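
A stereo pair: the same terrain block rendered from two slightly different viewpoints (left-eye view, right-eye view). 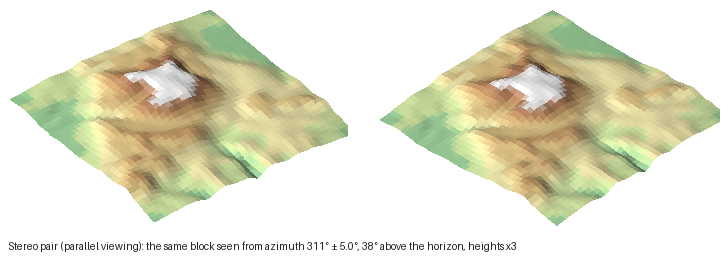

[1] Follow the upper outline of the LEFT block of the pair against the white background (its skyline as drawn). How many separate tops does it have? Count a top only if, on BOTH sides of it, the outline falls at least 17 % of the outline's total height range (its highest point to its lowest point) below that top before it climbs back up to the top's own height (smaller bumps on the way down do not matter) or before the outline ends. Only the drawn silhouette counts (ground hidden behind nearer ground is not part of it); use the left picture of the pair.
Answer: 1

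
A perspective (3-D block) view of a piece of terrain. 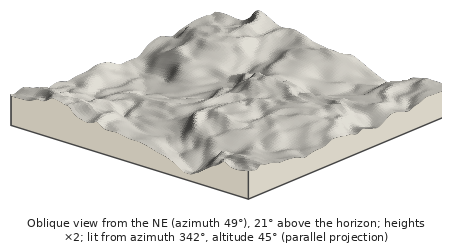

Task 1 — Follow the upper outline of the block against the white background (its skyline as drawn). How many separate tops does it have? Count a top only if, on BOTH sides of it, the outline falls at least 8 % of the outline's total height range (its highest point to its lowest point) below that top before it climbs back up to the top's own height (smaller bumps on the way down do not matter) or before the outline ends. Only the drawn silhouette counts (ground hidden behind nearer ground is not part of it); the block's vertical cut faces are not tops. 2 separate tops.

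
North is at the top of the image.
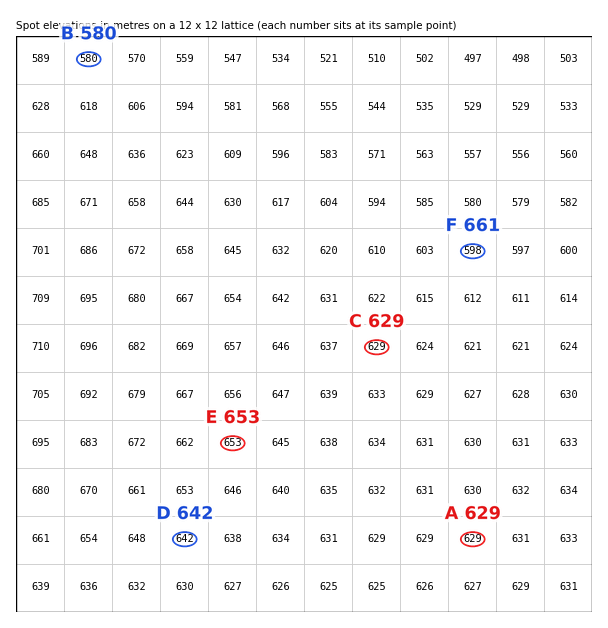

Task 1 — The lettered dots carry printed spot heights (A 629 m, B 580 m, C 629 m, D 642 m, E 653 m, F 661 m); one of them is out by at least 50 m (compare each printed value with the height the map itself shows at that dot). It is F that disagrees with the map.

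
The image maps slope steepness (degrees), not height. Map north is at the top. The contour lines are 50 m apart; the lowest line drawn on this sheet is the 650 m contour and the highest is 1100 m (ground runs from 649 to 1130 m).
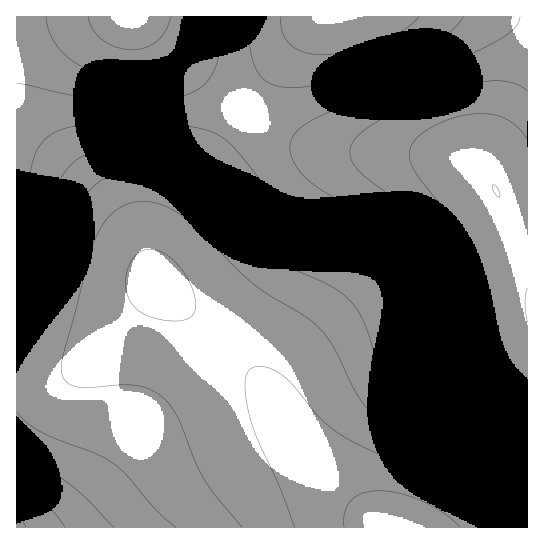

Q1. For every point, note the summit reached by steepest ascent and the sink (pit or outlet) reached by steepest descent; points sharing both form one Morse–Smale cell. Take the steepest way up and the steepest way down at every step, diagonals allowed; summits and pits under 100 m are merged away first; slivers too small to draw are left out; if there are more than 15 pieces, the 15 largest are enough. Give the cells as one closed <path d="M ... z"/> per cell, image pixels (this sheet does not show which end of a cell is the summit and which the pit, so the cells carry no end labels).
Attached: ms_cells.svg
<path d="M245 111l-42 56-35 55-13 35 0 24 64 58 36 35 14 20 19 35 20 26 43 46 27 22 11 5 138 0 1-253-20-60-17-34-10-10-12-7-30-8-44-4-44 0-44-7-36-16z"/><path d="M137 16l-121 1 1 371 28-3 26-12 14-10 59-62 12-18-3-8 2-18 13-35 35-55 40-54-4-6-37-30z"/><path d="M157 283l-22 28-58 58-15 10-17 6-29 4 0 138 371 1-25-17-35-34-36-44-22-39-14-20-36-35z"/><path d="M527 16l-202 0-12 8-20 19-49 67 27 19 24 12 23 7 33 4 79 3 32 6 15 7 14 13 13 25 23 69z"/><path d="M323 16l-186 1 65 60 41 34 50-68z"/>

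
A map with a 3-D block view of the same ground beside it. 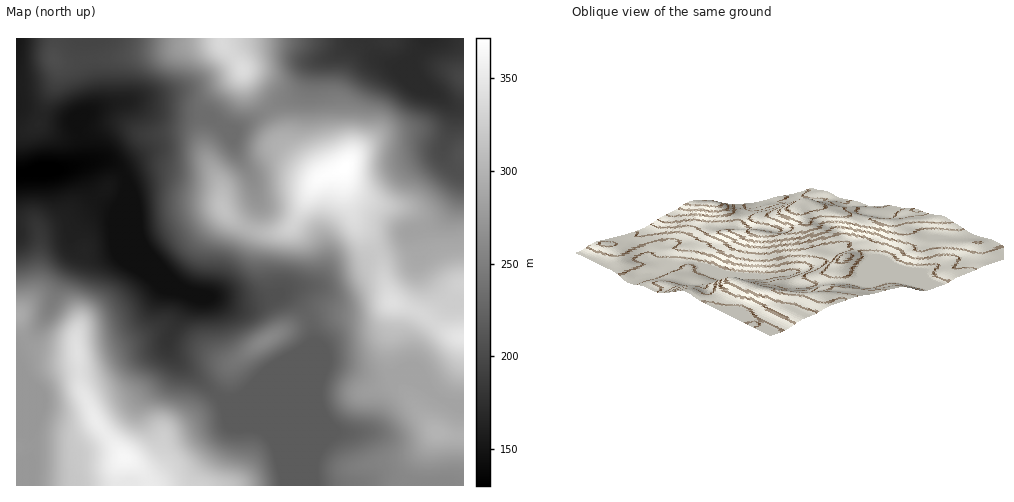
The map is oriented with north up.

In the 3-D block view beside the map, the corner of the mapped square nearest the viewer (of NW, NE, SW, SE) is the SW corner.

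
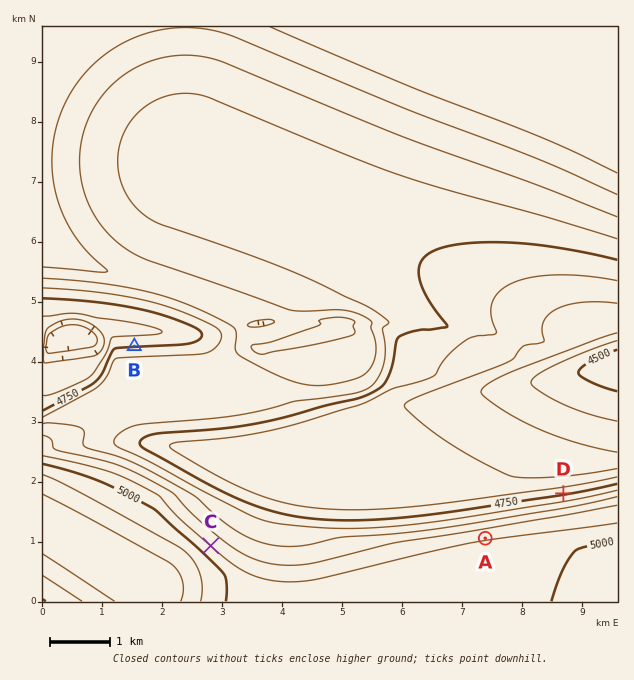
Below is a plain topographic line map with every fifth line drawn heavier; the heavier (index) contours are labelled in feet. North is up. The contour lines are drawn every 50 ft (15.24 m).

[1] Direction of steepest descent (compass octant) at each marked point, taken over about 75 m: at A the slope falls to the N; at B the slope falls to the N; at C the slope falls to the NE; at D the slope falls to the N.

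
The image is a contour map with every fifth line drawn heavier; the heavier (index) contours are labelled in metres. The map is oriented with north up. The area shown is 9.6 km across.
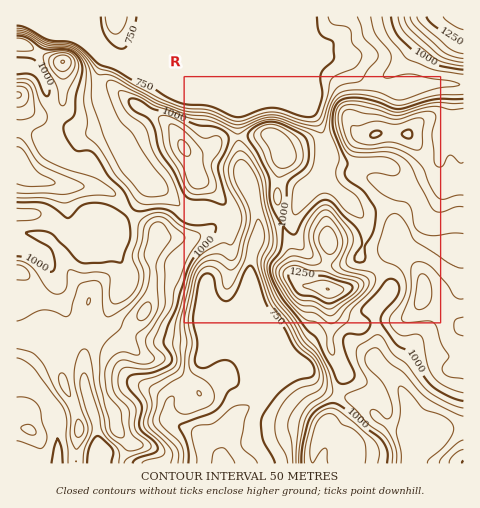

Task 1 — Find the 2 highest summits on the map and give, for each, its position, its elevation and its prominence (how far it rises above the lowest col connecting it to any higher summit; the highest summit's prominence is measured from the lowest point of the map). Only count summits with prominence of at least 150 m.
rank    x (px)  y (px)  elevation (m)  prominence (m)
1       328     290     1351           720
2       407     134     1257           223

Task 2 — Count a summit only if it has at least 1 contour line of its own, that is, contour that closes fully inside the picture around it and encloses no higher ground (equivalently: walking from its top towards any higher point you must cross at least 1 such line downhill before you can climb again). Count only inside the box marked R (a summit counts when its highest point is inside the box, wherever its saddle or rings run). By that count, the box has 7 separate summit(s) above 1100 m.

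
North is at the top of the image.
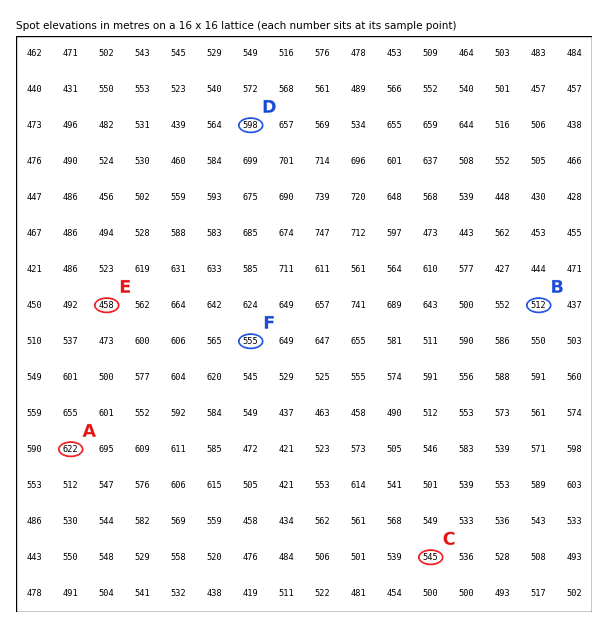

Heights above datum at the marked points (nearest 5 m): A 620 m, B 510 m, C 545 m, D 600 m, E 460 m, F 555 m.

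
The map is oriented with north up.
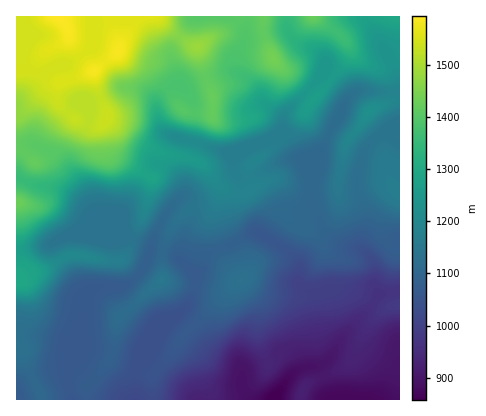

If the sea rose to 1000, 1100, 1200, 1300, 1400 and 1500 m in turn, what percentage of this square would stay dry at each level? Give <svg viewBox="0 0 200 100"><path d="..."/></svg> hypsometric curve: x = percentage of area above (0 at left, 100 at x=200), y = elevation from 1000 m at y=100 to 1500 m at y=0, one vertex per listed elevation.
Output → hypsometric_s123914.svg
<svg viewBox="0 0 200 100"><path d="M173 100l-44-20-52-20-22-20-19-20-19-20"/></svg>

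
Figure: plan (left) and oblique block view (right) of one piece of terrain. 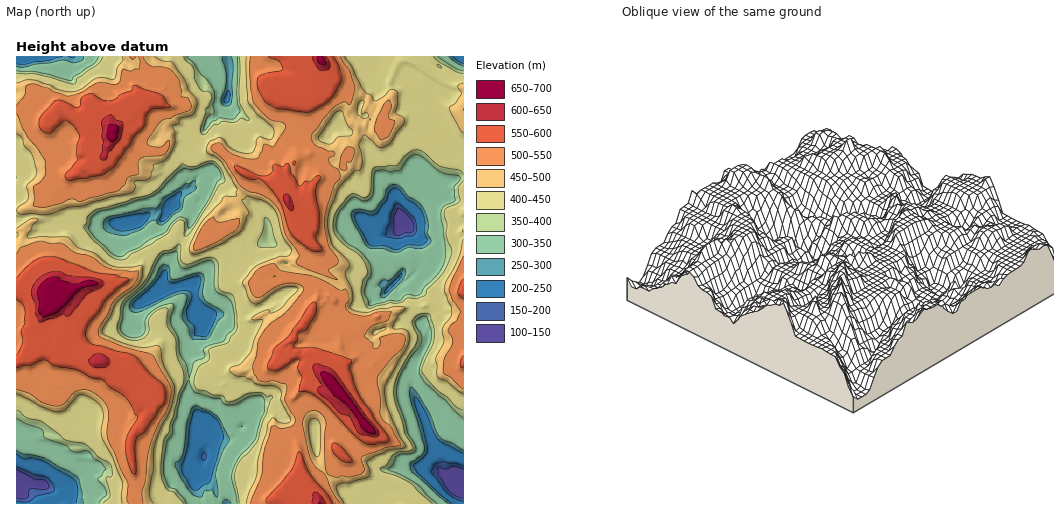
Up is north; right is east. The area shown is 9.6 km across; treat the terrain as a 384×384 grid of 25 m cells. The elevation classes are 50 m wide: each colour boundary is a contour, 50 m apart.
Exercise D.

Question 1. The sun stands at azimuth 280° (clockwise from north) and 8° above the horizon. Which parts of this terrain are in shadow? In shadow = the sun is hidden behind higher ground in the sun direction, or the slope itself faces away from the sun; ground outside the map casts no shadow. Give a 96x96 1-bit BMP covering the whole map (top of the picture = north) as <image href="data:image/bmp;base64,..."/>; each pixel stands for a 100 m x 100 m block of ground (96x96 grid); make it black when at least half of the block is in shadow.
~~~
<image width="96" height="96" href="data:image/bmp;base64,Qk2+BAAAAAAAAD4AAAAoAAAAYAAAAGAAAAABAAEAAAAAAIAEAAATCwAAEwsAAAIAAAAAAAAA////AAAAAAAAAAAPn4gAAH/8AH8AAAAfv6AAAH/4Af8AAAAf/6AAAD/wA/8AAAAP/+AAAH/gB/8AAAAP//AAAP/8D/8AAAA///AAAfj/n/8AAAB///AAA/A///8AAAB///AAA+Af//8AAAB///AAB+D///8AAAB///AAB8H///8AAAB///AAB8P///8AAgB///gAB4PD//8AAAB///gAB4cH//8AAAB///wAA4AB//8AAAB///4AA4AH//8AAAAf//4AA4AP//8AAAAf//+AA4AP//8AAAAP//+Bw4Af//8AAAAP///BgwA///4AfgAH///AAAB///wAf4AD///AAAB///gAH4AB///4AAD///AAHwAB//n4DgH//+AADgAB/+BwDgP//8AAAAAB/8AAAAP//4AAAAAB/4AGAAf//wAAAAAD/wAAAA///wAAAAAP/gAAAB/7/gDAAAAf/gAA8Bn5/gD+AAAf/gAAcAHw/gAeABw//gAAOAHg/wAEABBz/wAAGAAAfwAAAAAD/wAAAAIAP4AAABgBvwAAGAIAH8AAAfPhPwAAP4AAH8AAA//gP4AAHwAAH8AAA//wf8AAD8AcH4AAA//4/8AAB+AOX4AAAf/4/8AAA/AA/4AD8f/8/+AAAfgC/4AD/P/8/+AAAfgAf4AA/n/+/+AAAPnwPgAAfz///8AMAPH8AAAAH7///4APgM3/wAAAH9///8AH4EH/4AAAD+///wAD8AH/4AAAB////wAA8AH/wAAAAHH//wAAAAP/wAAAYAL//wAAAAP/4AAAAAA/8gAAAAf/8AAAA4Af78AAAAf/4AAADB4X5+AAwAP/4AAAYH4D4cAAAAP/4AAAAP4D4/wAAD//4AAAB54AYP8AAH//4AAAHzwAID/AAP///gAAPPwAAA/+AP///wAwCfwACAf+Af///wA8Af+ACAH+AP///wAeA//gDAD+AP///wAOAf/zDAD+AP///wAB4f/7gAD8AP///gAj/P//wBz4AP///gAA////4AxwGP///AAAA///8ADgOP///AAAAH//+ABAMP//8AAAAA///AAAAf//8AAAAAD//gAACP/v4AAACAD9/gAADP//4AAAD/D//wAAHH//8AAAAH+f/wAwPGP/8AAAAD/f/+BwPAH//gAAAA//8+CArAD+PwAAAAf//EAADAD+PwAAABf4/gAAAAB+HgAAAAP8/wPAAAB8DAAAAA///wfAAAB7+AAAAA///w8AAPBx/AAAAAf//ggEAPBg/gAB8Af//4AAAPxg/gAB8Af//4AAAH4QfwAA8AIf/8AAAD4QPgAAYAgf//4AADwAPAAAAAAfz/8AAf7A/AAACAAP//8AAf/A/gAAGAAB//8AAH/gfgAAIDAB8/4AAD/8fAAAAGABx/4AAB/+eAAAYAAAD/4AAA/+YAABwAAgD/4AAA//AAAEAAAAH/4AAAf/wAAAgAAAH/wAAAf/4AAAAAAAP/wAAAf/4AAAAAAAf+wAAD//AAcAAAAAd8wAAD/wAB8AAAAPDgwAAD+AAD8="/>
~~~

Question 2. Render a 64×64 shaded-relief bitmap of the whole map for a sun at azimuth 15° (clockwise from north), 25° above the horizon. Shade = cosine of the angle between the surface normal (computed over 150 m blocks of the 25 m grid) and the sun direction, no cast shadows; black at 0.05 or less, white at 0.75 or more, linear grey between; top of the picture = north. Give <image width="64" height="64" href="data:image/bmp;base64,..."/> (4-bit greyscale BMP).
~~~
<image width="64" height="64" href="data:image/bmp;base64,Qk12CAAAAAAAAHYAAAAoAAAAQAAAAEAAAAABAAQAAAAAAAAIAAATCwAAEwsAABAAAAAAAAAAAAAAABEREQAiIiIAMzMzAERERABVVVUAZmZmAHd3dwCIiIgAmZmZAKqqqgC7u7sAzMzMAN3d3QDu7u4A////AMy8ypiGh7lmiJuZr725p1RpeZeIiIzs2YiIiIiJ7v/+qrzJiHaIhmeImordzbqXZHmJqYiIney4iIiIiJzv79yImoZ3VYdGdniIndvbu3dkeYirmIi+uVRWeIiKzu7tmHZCJWQmh2lVV4isrMmZd2aImIqpityGMzNoms7v7NmIISNEIkeIhyU4mJqbqJiHeIeHiKqMyYdmVYmc3M2qlmUjVCE1d3VDJVmYmZiImJd6h3eIip2ph0SJmIiZh4dDIiIhJXdmUjJFeZmYhoiYiIqoh4iIu7pzOZhTRUQzZ0RDIzV3ZUQkUmWJmJiIeHd5ibqIiIi6yGS9ljERAEd4djJ3d2QzREc0d4eHh4iId4mIm4mIiKq3a9pSERJIuqhCI4h2QzVmd0eIlWh2eYmIh2iJiHiImpZ7pRADes3athNodlVFeIiHZ4imR1eJiYhzaIeHirmahnhRIVvr3KukWIhDM1eIiId3iJhlZnl4iEN4iIe9yIhUdhNG39y8nIN4hjRVVEeIh2eId4VlaXdSFoh4icx2hzVhJU3trLysVIhTZ1ISNXiFR4dVd0V4hCJWRXh4hyaHZhFCruqryrkmhiJTEkZkVkJYdEZ4Z3eENDIjRVV1RndRAzfeyKrJpUdSNhJHiIdCJHUyaIiZhoQiI2VDI2RoUxIzfd2ZqamDdRNTRoiIiGRWQjZ4iLumYjVniGMBInhiRjfcyomZiWVBNBGIiIiIhjIkeIiM7MhmeIh1QhIkiHZ0bMq4iHZodhMxN1Z4hlUxEkeIiM7NuZmIiGQzZjNnR3bNqqiIdVd1RjR2M0VCIiNmaIiL26yaqqmIipeHMzRXi8qamIh2VYd2Z3RkQyNWeHiZms25upyquIibqYiHU2iaq8yYiIdUZ5d4eKd1aIiIm93e/su5m5mZmYiaeJmIm7zczJiIiGRGqJiKh4iIiInO7///3LmamavMmIl4m6q93cupiIiIhWaYmIlXiIiIitzv7/7Kqbqc3cuoiJibqYmpmZiIm5mZmYhmeGeIiIiJmbzNy5eZ2qzKmaiHqIiqZYiIiIiJmt28hWaIaIZniIhYaJmId4rJyoiol3Z5mJqFaIiIiHR4zKpkephnczRniFRliJmamZnJiJh2d3mqmahYiIm7uHdXhCWKl0VkREZ4dWWIvc3LiYh1NmWIiruomoiIit3/7aiEN4dnFWZ3VXiHVlR6ze65aEE2RXRHmrmKuXeJvP///KmIhUU3VoiGVnhkMQJqzdyoRFImYkRXm5m5iZibu+/c3ahzUnh4iJl2RXUxACaavMh3QldFhkNGaJmZm6mZm6vLqXVkqIqqvMqZmXdSI3c1ZnZWh2iIdDNoiZisl3hmqZiriXq5is3cvO/e7adkVSIiRneImoiIiIiIiKqIaGVoiJqpmpupq7vO7u//3ZVUYxA2Z4iLupm5iIiIh4mph1Z4iKini7u83u287/7Ml0RjMiJHiInMzLh4d4iqm8mIh4iIiIeJvN3cvN7u3LuYQzVRAFiIiJvMqHY1i9zNyqzKmph3eJmau6rd3e2qzLljNmMzNHiImqpkMTit3ezd3tzduHVpq8zMzMq+2qqru7l3iXZDRoiKlhAUm73dvNzN3uyXdHipvdzMqcys3cury4iqiIZDaIhkEViYvNmtmJzcx1ZleKl4mZmJqazLy7rMqruoiIZYh2MkiIiqqcuIiJqFZ2Z5eHVWeIhndURoq7zNu6qaqXiHYyeImZiJuGeHhyVWZohlVDRFVlMgEjNHes6ou6mqqYdBN4iad2lSJIdyJDd4h5hWVDMzMQIhEiRnqXiquYqpYxE4iJp2RjA1VzExWIu5mXiHdVQzIQASI1RHmYqbqXMhIXmYqoZ0IkdYQhN4iqZ2eIiHiHZTMzRDNDWZiJqnQ0QUmaqphnU1aHUxV4iIdnioiHRVZ3d3ZVZEVGeIqWNEQziKy6eHRniJgyWIiId4iaiIZTMzRoh0VnRGVoiXEiV4qJu6qZhUZ5h0V4iIZVeId4iJdUREaHeHd0QyRkEEnLuquomrmIVXhDNHiIUiNYdWiJqYeGVXiHZVdDMyAFrbmKzJeZmIiGiENFV3QjZnhkaIiIeId1aIdVR3d2ADndyYmqmYiIiIiYd3dUMkeIhzR4iHdoiFdWiIhmiIdEne25iYiqmaupmqhEaHQ1iIiENod4eIiHRWWImZeIiKvdqYm8iJmZzbq6hCNIh3iIiHJXU1iGaIZWhkeImpiKzNmIi9p4iImaq7hTV1aIiIiIVHczRlJoh5qXRoeYeInLqZiJhGiIiFaZZmd4hXiIiIY3h3dkJIiIzJh2h4ZVd6vNuYYieId4dXZIqYiJiIiIdEiIqoZZmIm6iIZVVkNYa9y3USVUMzRmRGmXiJy4iIhkaIibqc2YirmIhzNYdmlpu2QjQiIiMzVEd4apmqiIh3iJiIrN66rN26mIeKqJuYmqRDUjVmd2RFaHeruYiIiImpiIid/t3dy7y6zduYzaundFVEeIiIiGV4icu7qIiIiIiqvO7/3Nuau73duYnLvKdVVUaIiIiIhmisuJu4iIiIeN7//+27vN2oq6mInLq8mHZViqmYiIiIecuIiZiIeImc///tyrvMypiYiIm9q7qJlUasy5iIhnm6yYiJeIeJms7//uyrzLuYmYiKvNu9qIqER5mYd4hke824iIiHeJm9/+7//c3KvIipeJvv2d2YimRXhlVniFSszpiIiIaKmc//"/>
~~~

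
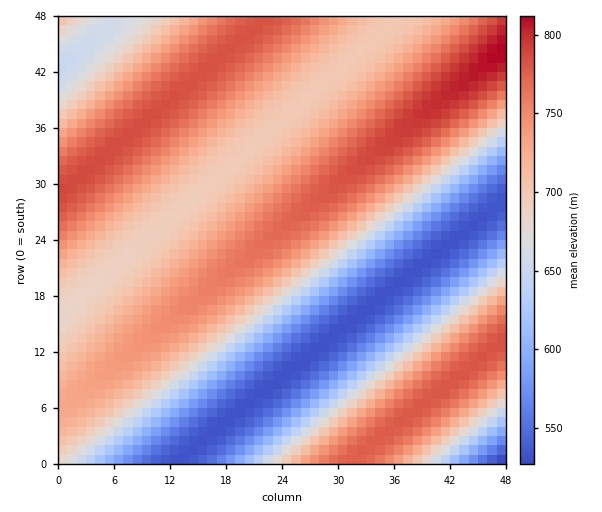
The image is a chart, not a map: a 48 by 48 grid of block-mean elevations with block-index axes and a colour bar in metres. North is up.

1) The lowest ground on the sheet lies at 515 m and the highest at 815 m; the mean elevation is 695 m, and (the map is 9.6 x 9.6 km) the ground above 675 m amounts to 64.7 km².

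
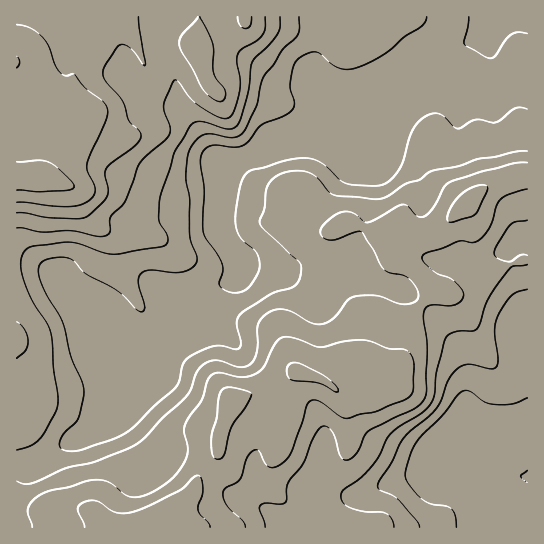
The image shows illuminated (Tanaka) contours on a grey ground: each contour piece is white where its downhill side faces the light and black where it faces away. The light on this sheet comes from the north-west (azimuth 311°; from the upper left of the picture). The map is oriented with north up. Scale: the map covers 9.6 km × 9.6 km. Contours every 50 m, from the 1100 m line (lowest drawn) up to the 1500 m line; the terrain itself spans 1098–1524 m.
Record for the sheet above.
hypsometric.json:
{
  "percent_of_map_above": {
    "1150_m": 94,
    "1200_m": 80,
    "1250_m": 60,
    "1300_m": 42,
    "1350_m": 25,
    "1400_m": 11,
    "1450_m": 4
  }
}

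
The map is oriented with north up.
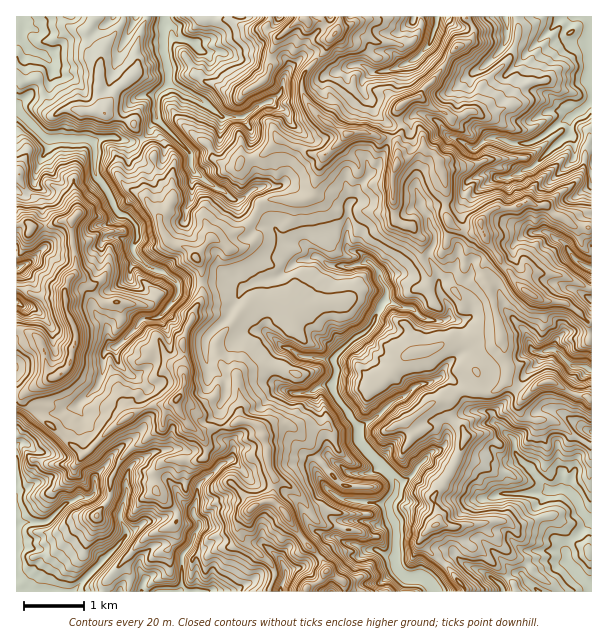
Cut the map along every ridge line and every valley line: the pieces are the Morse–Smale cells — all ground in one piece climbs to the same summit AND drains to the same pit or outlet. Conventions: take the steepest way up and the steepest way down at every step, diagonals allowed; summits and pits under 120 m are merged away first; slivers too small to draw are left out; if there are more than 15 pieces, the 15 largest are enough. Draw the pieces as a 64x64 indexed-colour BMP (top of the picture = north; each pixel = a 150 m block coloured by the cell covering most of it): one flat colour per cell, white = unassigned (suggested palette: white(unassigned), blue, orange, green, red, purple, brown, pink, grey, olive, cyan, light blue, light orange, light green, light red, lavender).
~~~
<image width="64" height="64" href="data:image/bmp;base64,Qk12CAAAAAAAAHYAAAAoAAAAQAAAAEAAAAABAAQAAAAAAAAIAAATCwAAEwsAABAAAAAAAAAA////ALR3HwAOf/8ALKAsACgn1gC9Z5QAS1aMAMJ34wB/f38AIr28AM++FwDox64AeLv/AIrfmACWmP8A1bDFADMzMzMzMzMzMzMzMzMzMzMwAAERERERERFEREREREREMzMzMzMzMzMzMzMzMzMzMzMAERERERERFEREREREREQzMzMzMzMzMzMzMzMzMzMzMxERERERERFERERERERERDMzMzMzMzMzMzMzMzMzMzMzERERERERFEREREREREREMzMzMzMzMzMzMzMzMzMzMzERERERERFEREREREREREQzMzMzMzMzMzMzMzMzMzMzERERERERFERERERERERERDMzMzMzMzMzMzMzMzMzMzEREREREREUREREREREREREMzMzMzMzMzMzMzMzMzMzMREREREREREUREREREREREQzMzMzMzMzMzMzMzMzMzMRERERERERERRERERERERERDMzMzMzMzMzMzMzMzMzMRERERERERERFEREREREREREMzMzMzMzMzMzMzMzMzMRERERERERERFEREREREREREQzMzMzMzMzMzMzMzMzMzERERERERERERRERERERERERDMzMzMzMzMzMzMzMzMzMREREREREREREUREREREREREMzMzMzMzMzMzMzMzMzMRERERERERERERREREREREREQzMzMzMzMzMzMzMzMzMxEREREREREREREURERERERERDMzMzIzMzMzMzMzMzMzERERERERERERERREREREREREMzMzIiMzMzMzMzMzMzMREREREREREREREUREREREREQzMzIiIjMzMzMzMzMzMRERERERERERERERRERERERERDMzIiIiIzMzMzERETMxERERERERERERERREREREREREMzIiIiIiIzMzMRERERERERERERERERERREREREREREQzIiIiIiIiIzMRERERERERERERERERERFEQABERERERDIiIiIiIiIiIhEREREREREREREREREREUQAAAREREREACIiIiIiIiIiEREREREREREREREREREREUBwAPRET/8AAiIiIiIiIiIhERERERERERERERERERERERd7/////wAA4iIiIiIiIiERERERERERERERERERERERF3u/////AA7uIiIiIiIiIRERERERERERERERERERERF3e7v/+7sADu4iIiIiIiIhERERERERERERERERERERF3e7u7+7uwAO7iIiIiIiIhERERERERERERERERERERF3d7u7u7u7AO7u4iIiIiIiIREREREREREREREREREREXd3u7u7u7vu7u4iIiIiIiIhEREREREREREREREREREXd3e7u7u7u+7u7iIiIiIiIiIRERERERERERERERERERF3e7u7u7u67u7uIiIiIiIiIhERERERERERERERERERERd7u7u7u6ru7uIiIiIiIiIiIRERERERERERERd3cRERd3u7u6qqqu3d0iIiIiIiIiIhERERERERERERF3d3cRF3e7u6qqqq3d3dIiIiIiIiIiEREREREREREREXd3d3d3e7u6qqqqrd3d0iIiIiIiIiIREREREREREREXd3d3d3d7u6qqqqqt3d3dIiIiIiIiIRERERERERF3cXd3d3d3d3u6qqqqqq3d3d0iIiIiIiIhERERERERd3d3d3d3d3d3d6qqqqqqrd3d0iIiIiIiIiIRERERERd3d3d3d3d3d3d3qqqqqqqt3d3SIiIiIiIiIiIRERF3d3d3d3d3d8d3d3qqqqqqqq3d3dIiIiIiIiIiIiIREXd3d3d3d3d8zMdmaqqqqqqqYiIiIiIiIiIiIiIiIiEXd3d3d3d3fMzMxmZqqqqqqmZiIiIiIiIiIiIiIiIiJXd3d3d3d3d8zMzGZmaqqqpmZmIiIiIiIiIiIiIiIiJVV3V3d3d3d3zMzMZmZmZmZmZmYiIiIiIiIiIiIiIiVVVVVVV3d3d3fMzMxmZmZmZmZmZiIiIiIiIiIiIiIlVVVVVVVXd3d3zMzMzGZmZmZmZmZmIiIiIiIiIiIiIlVVVVVVVVV3d8zMzMzGZmZmZmZmZmYiIiIiIiIiIiIiVVVVVVVVVXd3zMzMzMZmZmZmZmZmZiIiIiIiIiIiIiJVVVVVVVVVd3zMzGbMxmZmZmZmZmZmIiIiIiIiIiIiIiJVVVVVVVVXzMzMZmZmZmZmZmZmZmYiIiIiIiIiIiIiIiVVVVVVVVXMzMiGZmZmZmmZmWZmZiIiIiIiIiIiIiIiJVVVVVVVVYiIiIZmZmZpmZmZmWZmIiIiIiIiIiIiIiIlVVVVVVWIiIiIhmZmZmmZmZmZlmYiIiIiIiIiIiIiIlVVVVVVWIiIiIhmZmZmmZmZmZmZliIiIiIiIiIiIiIlVVVVVVWIiIiIiIZmZmaZmZmZmZmZIiIiIiIiIiIiJVVVVVVVVYiIiIiIiIZmZpmZmZmZmZkiIiIiIiIiIiVVVVVVVVVViIiIiIiIiGZmmZmZmZmZmSIiIiIiIiIiJVVVVVVVVVWIiIAIiIiIhmZpmZmZmZmZIiIiIiIiIiIiVVVVVVVVVViIgAAACIiIZmaZmZmZmZkiIiIiIiIiIiIiVVVVVVVVVYiIgACIiIhmZmmZmZmZmSIiIiIiIiIiIiJVVVVVVVVViIiIiIiIiIZmZpmZmZmZIiIiIiIiIiIiIiVVVVVVVVVYiIiIiIiIiIZmmZmZmZkiIiIiIiIiIiIiIlVVVVVVVVCIiIiIiIiIhmZpmZmZmSIiIiIiIiIiIiIiVVVVVVUAAACIiIiIiAAGZpmZmZmZ"/>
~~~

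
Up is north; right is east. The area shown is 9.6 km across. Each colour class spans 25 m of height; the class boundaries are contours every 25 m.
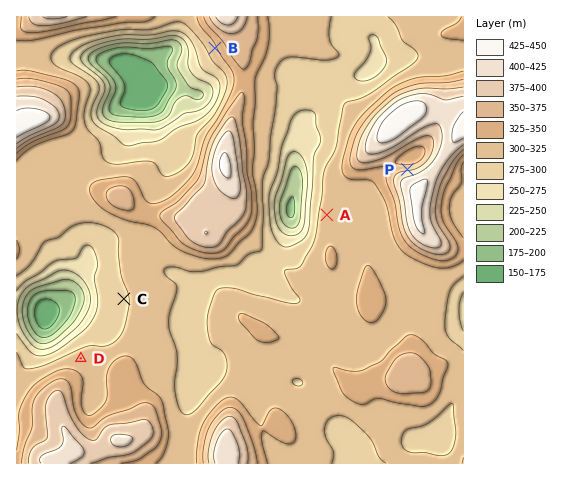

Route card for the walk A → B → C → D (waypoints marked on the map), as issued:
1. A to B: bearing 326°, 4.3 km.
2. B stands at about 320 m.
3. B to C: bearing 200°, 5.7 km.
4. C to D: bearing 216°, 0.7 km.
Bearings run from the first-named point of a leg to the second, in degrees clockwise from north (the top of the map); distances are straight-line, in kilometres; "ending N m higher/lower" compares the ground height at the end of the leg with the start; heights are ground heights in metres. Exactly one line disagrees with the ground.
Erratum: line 4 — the distance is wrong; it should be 1.6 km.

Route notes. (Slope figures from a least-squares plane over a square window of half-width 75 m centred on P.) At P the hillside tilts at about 12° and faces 353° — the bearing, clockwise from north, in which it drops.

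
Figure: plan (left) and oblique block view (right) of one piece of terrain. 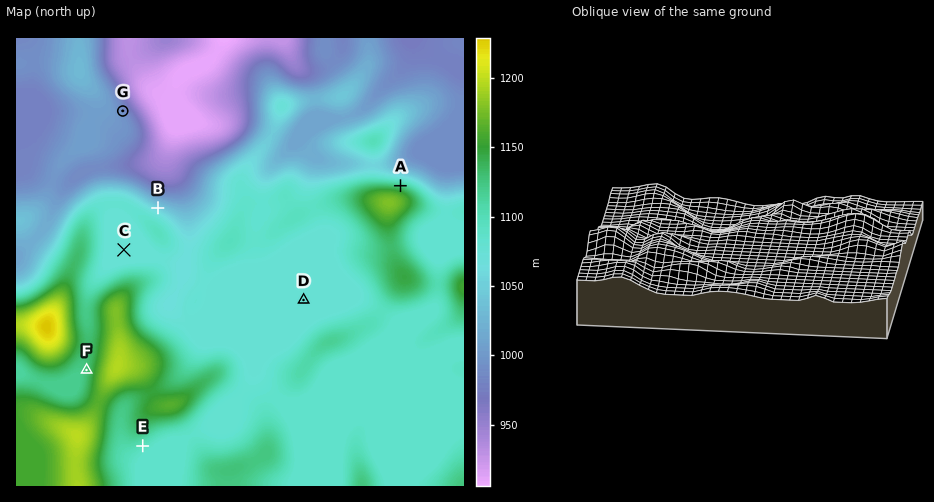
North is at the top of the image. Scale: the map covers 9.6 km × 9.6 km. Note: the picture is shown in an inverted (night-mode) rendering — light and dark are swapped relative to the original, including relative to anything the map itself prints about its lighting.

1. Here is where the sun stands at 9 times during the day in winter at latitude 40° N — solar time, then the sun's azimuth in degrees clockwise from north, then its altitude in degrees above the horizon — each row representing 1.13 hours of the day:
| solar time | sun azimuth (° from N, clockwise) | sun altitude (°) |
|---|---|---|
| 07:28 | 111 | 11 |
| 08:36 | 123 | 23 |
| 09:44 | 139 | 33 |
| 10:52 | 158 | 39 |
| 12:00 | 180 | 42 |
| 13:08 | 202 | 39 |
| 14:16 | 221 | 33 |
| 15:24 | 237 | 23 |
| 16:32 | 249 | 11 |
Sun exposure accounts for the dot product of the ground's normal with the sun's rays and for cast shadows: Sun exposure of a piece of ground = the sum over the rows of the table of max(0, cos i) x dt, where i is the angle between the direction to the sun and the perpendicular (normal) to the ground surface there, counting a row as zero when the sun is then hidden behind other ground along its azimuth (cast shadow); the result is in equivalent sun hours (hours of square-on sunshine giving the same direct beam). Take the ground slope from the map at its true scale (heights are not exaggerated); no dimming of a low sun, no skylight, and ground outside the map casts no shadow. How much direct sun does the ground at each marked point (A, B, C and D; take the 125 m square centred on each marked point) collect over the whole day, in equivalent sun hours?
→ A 3.1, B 3.7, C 4.7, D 4.7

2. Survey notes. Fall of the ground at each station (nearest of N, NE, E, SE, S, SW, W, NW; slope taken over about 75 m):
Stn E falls SE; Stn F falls W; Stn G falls NE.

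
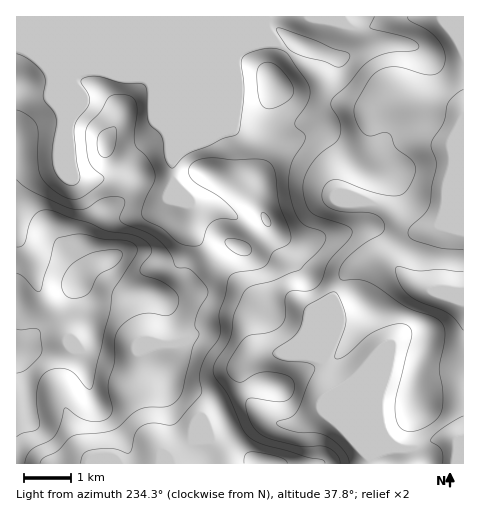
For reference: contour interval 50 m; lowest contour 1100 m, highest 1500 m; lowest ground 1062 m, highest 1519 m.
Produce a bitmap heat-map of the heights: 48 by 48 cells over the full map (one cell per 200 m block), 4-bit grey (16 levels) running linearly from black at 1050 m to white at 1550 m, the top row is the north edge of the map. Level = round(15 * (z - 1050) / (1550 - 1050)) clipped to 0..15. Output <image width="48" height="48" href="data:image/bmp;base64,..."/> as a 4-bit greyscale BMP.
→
<image width="48" height="48" href="data:image/bmp;base64,Qk32BAAAAAAAAHYAAAAoAAAAMAAAADAAAAABAAQAAAAAAIAEAAATCwAAEwsAABAAAAAAAAAAAAAAABEREQAiIiIAMzMzAERERABVVVUAZmZmAHd3dwCIiIgAmZmZAKqqqgC7u7sAzMzMAN3d3QDu7u4A////ALqZmId3d3d3d3d3d4iIh2ZmUyIiIiIiEbupmIh3eHd3d3d3d3d3ZlVVQiIiIiIiEcu7qYiIiId3d3d3d3ZVRERDMiIiIiIhEczLqpmZmId3d3d3d2VDMzMyIiIiIzMhEczLuqqqqYiIh3d3dlQzMzIiIiIiNEQyIczLuru7qpmZiHd3dlRDMzIiIiIiNERDIszLu7vLqpmZmYd3dlRERDIiIiIiNERDItzLu7zLqpmaqYh3ZVVVVTIiIiIiNERDIt3Lu8zLqpmqqZh2VVVVVUMiIiIiI0RDMt3MvMzLqpmqqph2VEVVVEMzIiIiI0QzMu3czMzLqpmqqph2VEREQzMzMiIiI0RDIu7d3czMupmZmZh2VEMzMzMzMyIiI0RDIu7t3MzMupmZmZmHZUQzMzMzMzIiIkRDIu7t3M3cupmZmZmYdVREQzMzMzMiIjRDIt3d3d3cuqmaqZmYdlVVRDMzMzMzMzRDIt3d3d3cu6qqqpmIdlVVVDMzM0REMzQzId3d3d3cy7u7uqmYdmVVVDMzM0REQzMiEd3M3d3czMy7uqmYdmVVVEMzM0REMyERANzM3u7czMzLuqmYh2ZlVURDM0QzIhEAAMzM3u7dzLu7qqmYh2ZmZVVUMzMyIREREczM3u7t3LqqmZmIiHd3ZmZUMzIiIREREbu83e7u7cuqmZiIiIiHdmZUMyIiIiIiIru8zd3u7cuqmYiImZmHd3ZlQzIiIiIiIqu8zN3d3cupiHeImZmIh3dmVDMiIiIREau8zMzLu7qYh3eImZiZh3dmVUQzIhEREau8zLu6qZiHd3d4iIiZh2ZlVEQzIhEREaq7uqqqmYh3d2d3d4mZh2VERDMzIiEREaqqqZmamYh2ZmZ3eImYdlRDMzMzMyIREamZiHiZmZh2ZmZ3iImYdlQzMzMzMzIREZmIdmeIiZh3ZmeIiImYdlQzMzMzMzIhEZiHZmZ4iJmHZniZiIiIdlQzMzREQzIhEZh3ZmeIiIiHZniZiIiIdlRDNEREQzMhEZh2ZmeJiIh2ZniIiIiHdlVEREQzMzIhEZh2ZmeZmId2ZmZ3d3d3dmVUREMzMzIhEZh2ZmiZmId2ZmZmZmZ3dmZVREMzMyIhEZh3ZmiZmYdmZmZmZmZ2ZmZlVDMzMyIhEYh3ZmeJmYdmZmZmZmd3ZmZVVDMzMyIiEYd2ZmZ4mYdmZmZmZmd3dmVVRDMiIiIiEXdmZmZ4iIdmZmZmZmeId2ZVRDMiIiIiEXdmZmZniHdmZmZmZmeIiHZVRDMiIiIiIXdmZmZndmZmZmZmZmeIiHZVVEMiIiIiIndmZmZmZmZmZmZmZmeIh2ZVVUMyIjMzInZmZmZmZmZmZmZmZmeIdmZmZlQzMzMzMmZmZmZmZmZmZmZmZmd3ZmZmZmVERERDMmZmZmZmZmZmZmZmZmZmZmZmZmVVVVRDImZmZmZmZmZmZmZmZmZmZmZmVVVVVURDImZmZmZmZmZmZmZmZmZmZmVVVVVUREMyImZmZmZmZmZmZmZmZmZmZVVVVVVEQzMiIg=="/>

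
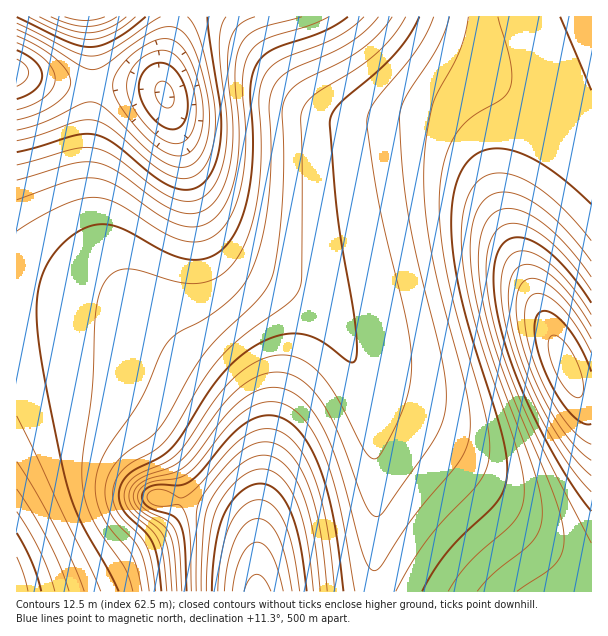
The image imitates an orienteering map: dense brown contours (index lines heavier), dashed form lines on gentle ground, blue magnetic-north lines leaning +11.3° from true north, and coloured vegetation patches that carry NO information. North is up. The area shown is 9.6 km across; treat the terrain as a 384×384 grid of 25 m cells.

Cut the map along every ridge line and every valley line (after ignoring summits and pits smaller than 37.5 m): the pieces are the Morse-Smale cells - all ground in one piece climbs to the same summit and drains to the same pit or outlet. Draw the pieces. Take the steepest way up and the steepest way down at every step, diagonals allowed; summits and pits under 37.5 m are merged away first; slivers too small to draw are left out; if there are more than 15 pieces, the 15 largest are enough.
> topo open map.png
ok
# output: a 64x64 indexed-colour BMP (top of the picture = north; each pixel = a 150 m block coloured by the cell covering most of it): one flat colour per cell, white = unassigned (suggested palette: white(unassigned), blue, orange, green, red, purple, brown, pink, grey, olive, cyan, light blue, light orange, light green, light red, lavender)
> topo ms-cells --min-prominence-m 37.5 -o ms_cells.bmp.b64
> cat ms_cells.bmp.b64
<image width="64" height="64" href="data:image/bmp;base64,Qk12CAAAAAAAAHYAAAAoAAAAQAAAAEAAAAABAAQAAAAAAAAIAAATCwAAEwsAABAAAAAAAAAA////ALR3HwAOf/8ALKAsACgn1gC9Z5QAS1aMAMJ34wB/f38AIr28AM++FwDox64AeLv/AIrfmACWmP8A1bDFACIiIiIiIiIiIiIiIiIjMzMzMzMzERERERERERERERERIiIiIiIiIiIiIiIiIiMzMzMzMzMREREREREREREREREiIiIiIiIiIiIiIiIiIzMzMzMzMxERERERERERERERESIiIiIiIiIiIiIiIiIjMzMzMzMzERERERERERERERERIiIiIiIiIiIiIiIiIiMzMzMzMzMREREREREREREREREiIiIiIiIiIiIiIiIiIzMzMzMzMxERERERERERERERESIiIiIiIiIiIiIiIiIjMzMzMzMzERERERERERERERERIiIiIiIiIiIiIiIiIiMzMzMzMzMREREREREREREREREiIiIiIiIiIiIiIiIiIzMzMzMzMxERERERERERERERESIiIiIiIiIiIiIiIiIjMzMzMzMzERERERERERERERERIiIiIiIiIiIiIiIiIiMzMzMzMzMREREREREREREREREiIiIiIiIiIiIiIiIiIzMzMzMzMxERERERERERERERESIiIiIiIiIiIiIiIiIjMzMzMzMzERERERERERERERERIiIiIiIiIiIiIiIiIiMzMzMzMzMREREREREREREREREiIiIiIiIiIiIiIiIiIzMzMzMzMxERERERERERERERESIiIiIiIiIiIiIiIiIjMzMzMzMzERERERERERERERERIiIiIiIiIiIiIiIiIiMzMzMzMzMREREREREREREREREiIiIiIiIiIiIiIiIiIzMzMzMzMxERERERERERERERESIiIiIiIiIiIiIiIiIjMzMzMzMxERERERERERERERERIiIiIiIiIiIiIiIiIjMzMzMzMzEREREREREREREREREiIiIiIiIiIiIiIiIiMzMzMzMzMRERERERERERERERESIiIiIiIiIiIiIiIiMzMzMzMzMxERERERERERERERERIiIiIiIiIiIiIiIiMzMzMzMzMxEREREREREREREREREiIiIiIiIiIiIiIiMzMzMzMzMzERERERERERERERERESIiIiIiIiIiIiIiMzMzMzMzMzMRERERERERERERERERIiIiIiIiIiIiIjMzMzMzMzMzMREREREREREREREREREiIiIiIiIiIiIjMzMzMzMzMzMxERERERERERERERERESIiIiIiIiIiJDMzMzMzMzMzMzERERERERERERERERERIiIiIiIiIiJDMzMzMzMzMzMzEREREREREREREREREREiIiIiIiIiRDMzMzMzMzMzMzERERERERERERERERERESIiIiIiIkRDMzMzMzMzMzMzMRERERERERERERERERERIiIiRERERDMzMzMzMzMzMzMRERERERERERERERERERFERERERERDMzMzMzMzMzMzEREREREREREREREREREREURERERERDMzMzMzMzMzMzERERERERERERERERERERERRERERERDMzMzMzMzMzMxERERERERERERERERERERERFEREREREMzMzMzMzMzEREREREREREREREREREREREREUREREREMzMzMzMzMzERERERERERERERERERERERERERREREREQzMzMzMzMxERERERERERERERERERERERERERFEREREQzMzMzMzMxEREREREREREREREREREREREREREURERERDMzMzMzMzERERERERERERERERERERERERERERREREREMzMzMzMzERERERERERERERERERERERERERERFEREREMzMzMzMzMREREREREREREREREREREREREREREUREREQzMzMzMzMRERERERERERERERERERERERERERERRERERDMzMzMzMxERERERERERERERERERERERERERERFEREREMzMzMzMzEREREREREREREREREREREREREREREUREREQzMzMzMzERERERERERERERERERERERERERERERRERERDMzMzMzMRERERERERERERERERERERERERERERFEREREMzMzMzMxEREREREREREREREREREREREREREREUREREQzMzMzMzERERERERERERERERERERERERERERERRERERDMzMzMzERERERERERERERERERERERERERERERFEREREMzMzMzMREREREREREREREREREREREREREREREUREREQzMzMzMxERERERERERERERERERERERERERERERRERERDMzMzMxERERERERERERERERERERERERERERERFEREREMzMzMzEREREREREREREREREREREREREREREREUREREQzMzMzMRERERERERERERERERERERERERERERERRERERDMzMzMRERERERERERERERERERERERERERERERFERERmVVVVVREREREREREREREREREREREREREREREREUZmZmZVVVVVERERERERERERERERERERERERERERERERZmZmZlVVVVURERERERERERERERERERERERERERERERFmZmZmVVVVVVEREREREREREREREREREREREREREREREWZmZmZVVVVVURERERERERERERERERERERERERERERERZmZmZlVVVVVRERERERERERERERERERERERERERERERFmZmZmVVVVVVEREREREREREREREREREREREREREREREWZmZmZVVVVVURERERERERERERERERERERERERERERER"/>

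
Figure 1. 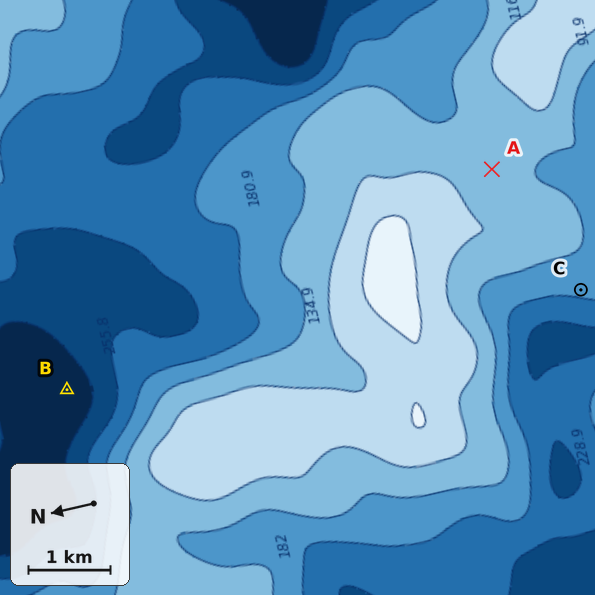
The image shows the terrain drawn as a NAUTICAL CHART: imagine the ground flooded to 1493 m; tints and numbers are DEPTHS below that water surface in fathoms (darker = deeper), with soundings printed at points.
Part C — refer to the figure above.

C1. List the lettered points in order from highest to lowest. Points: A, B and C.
A C B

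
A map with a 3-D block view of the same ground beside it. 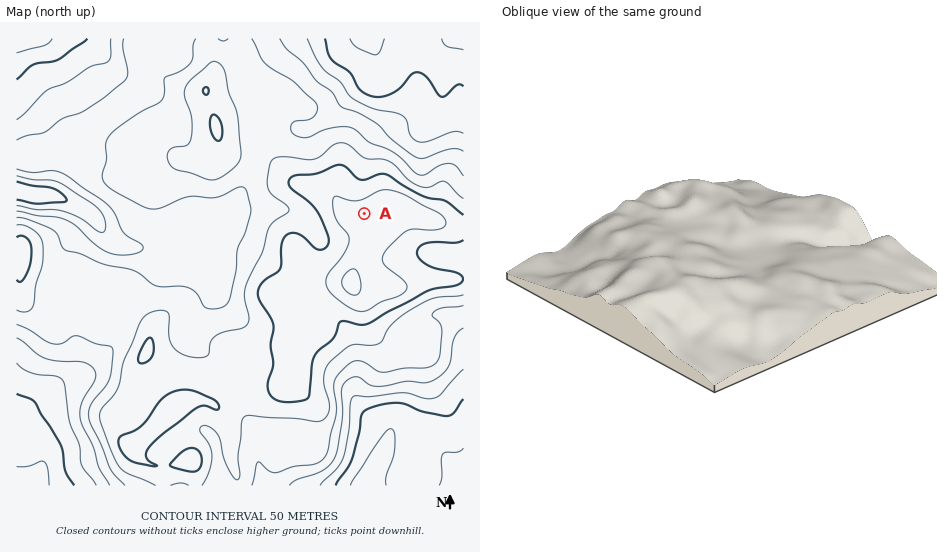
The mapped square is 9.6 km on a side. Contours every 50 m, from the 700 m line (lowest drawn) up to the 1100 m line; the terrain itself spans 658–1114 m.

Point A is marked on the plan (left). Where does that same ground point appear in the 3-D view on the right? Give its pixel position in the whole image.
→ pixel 684 281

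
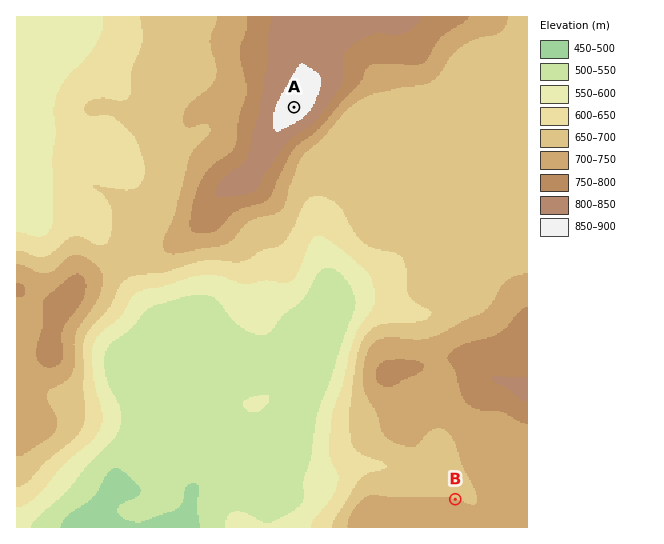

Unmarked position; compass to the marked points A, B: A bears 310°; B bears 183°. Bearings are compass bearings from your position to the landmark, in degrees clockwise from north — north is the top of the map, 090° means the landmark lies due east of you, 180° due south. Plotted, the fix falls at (468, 254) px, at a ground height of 660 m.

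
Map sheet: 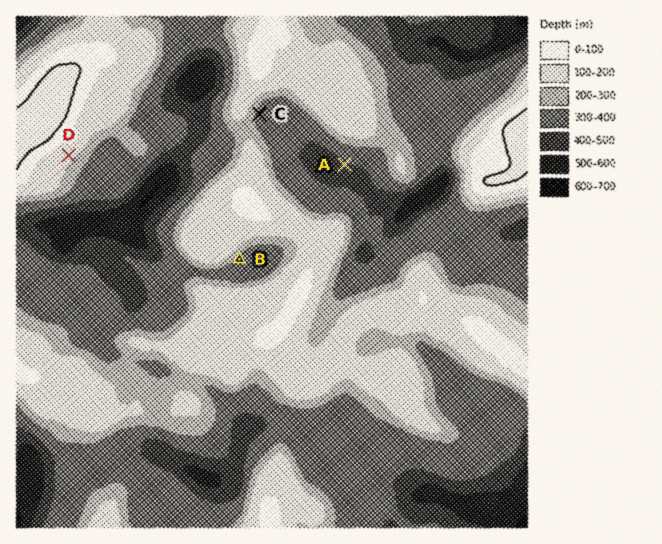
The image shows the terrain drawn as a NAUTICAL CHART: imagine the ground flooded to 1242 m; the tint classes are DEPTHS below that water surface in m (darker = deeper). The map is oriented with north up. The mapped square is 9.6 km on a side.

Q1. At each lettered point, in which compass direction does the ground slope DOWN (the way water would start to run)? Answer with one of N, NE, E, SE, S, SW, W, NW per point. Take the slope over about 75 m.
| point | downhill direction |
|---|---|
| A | SW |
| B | SE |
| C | E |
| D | SE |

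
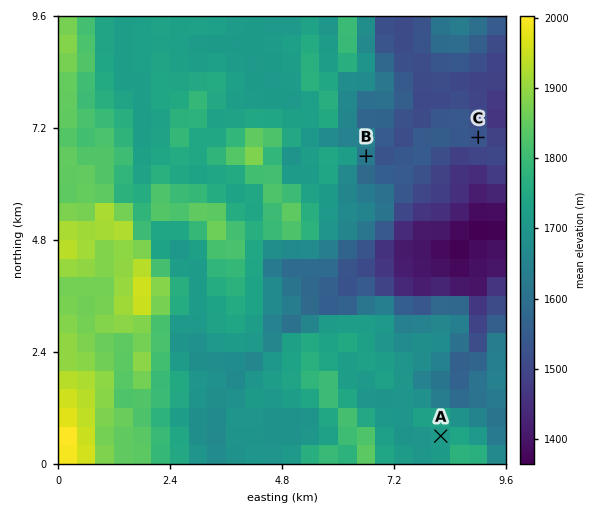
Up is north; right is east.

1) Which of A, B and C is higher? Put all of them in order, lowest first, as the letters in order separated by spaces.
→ C B A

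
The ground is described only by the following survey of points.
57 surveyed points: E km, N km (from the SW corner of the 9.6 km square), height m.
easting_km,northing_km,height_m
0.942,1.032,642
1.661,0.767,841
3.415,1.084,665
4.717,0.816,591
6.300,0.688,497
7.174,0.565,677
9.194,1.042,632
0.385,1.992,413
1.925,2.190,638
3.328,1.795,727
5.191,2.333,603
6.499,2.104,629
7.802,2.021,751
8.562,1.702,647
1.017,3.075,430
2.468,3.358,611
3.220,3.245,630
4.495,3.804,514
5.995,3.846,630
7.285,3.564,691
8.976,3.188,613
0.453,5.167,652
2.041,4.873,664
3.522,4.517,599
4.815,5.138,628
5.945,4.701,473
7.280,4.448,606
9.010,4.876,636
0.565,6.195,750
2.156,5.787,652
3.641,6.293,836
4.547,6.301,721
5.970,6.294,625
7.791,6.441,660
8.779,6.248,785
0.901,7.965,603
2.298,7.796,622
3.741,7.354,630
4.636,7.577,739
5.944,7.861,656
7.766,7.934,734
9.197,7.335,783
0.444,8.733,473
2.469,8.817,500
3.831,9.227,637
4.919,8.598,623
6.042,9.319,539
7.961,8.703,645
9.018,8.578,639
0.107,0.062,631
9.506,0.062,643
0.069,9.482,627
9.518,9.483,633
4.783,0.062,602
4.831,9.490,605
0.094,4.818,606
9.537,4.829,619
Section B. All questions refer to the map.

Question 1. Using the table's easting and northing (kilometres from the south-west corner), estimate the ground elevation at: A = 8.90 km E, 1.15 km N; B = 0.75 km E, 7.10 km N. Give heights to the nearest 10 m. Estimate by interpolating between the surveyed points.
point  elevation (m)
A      640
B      700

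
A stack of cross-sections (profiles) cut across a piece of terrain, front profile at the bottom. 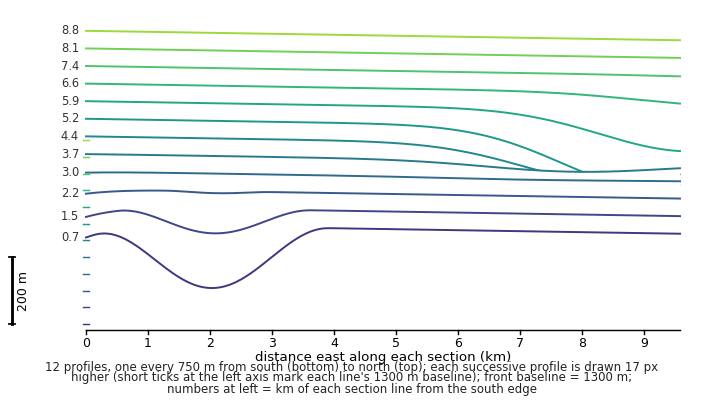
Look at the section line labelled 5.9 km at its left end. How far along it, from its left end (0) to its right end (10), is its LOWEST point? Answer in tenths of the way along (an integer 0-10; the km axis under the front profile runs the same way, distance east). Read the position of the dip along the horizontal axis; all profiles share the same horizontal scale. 10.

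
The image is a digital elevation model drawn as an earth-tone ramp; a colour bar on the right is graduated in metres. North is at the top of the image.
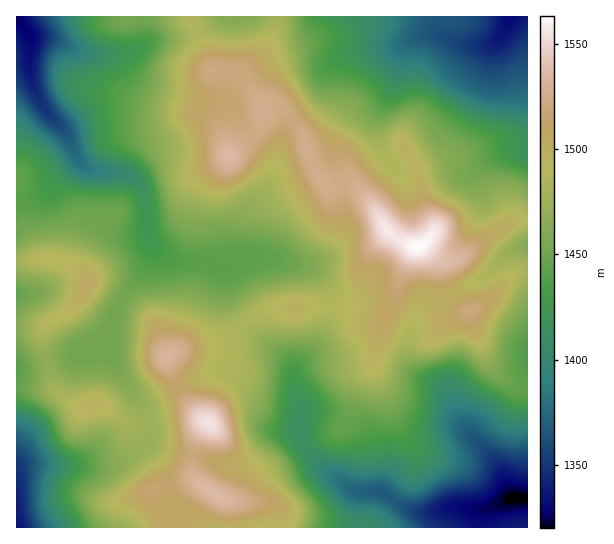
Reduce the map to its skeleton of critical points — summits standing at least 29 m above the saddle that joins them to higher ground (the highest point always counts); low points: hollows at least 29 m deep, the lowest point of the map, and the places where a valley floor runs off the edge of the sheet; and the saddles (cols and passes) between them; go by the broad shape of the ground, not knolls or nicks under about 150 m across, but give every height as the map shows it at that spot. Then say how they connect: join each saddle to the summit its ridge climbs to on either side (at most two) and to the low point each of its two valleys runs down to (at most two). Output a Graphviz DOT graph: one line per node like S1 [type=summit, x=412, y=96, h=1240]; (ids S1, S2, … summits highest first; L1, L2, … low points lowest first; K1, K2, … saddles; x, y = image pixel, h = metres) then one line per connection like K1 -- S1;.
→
graph terrain {
  S1 [type=summit, x=418, y=246, h=1563];
  S2 [type=summit, x=209, y=423, h=1555];
  S3 [type=summit, x=86, y=283, h=1505];
  L1 [type=low, x=517, y=498, h=1320];
  L2 [type=low, x=18, y=17, h=1325];
  L3 [type=low, x=510, y=17, h=1330];
  L4 [type=low, x=17, y=527, h=1334];
  K1 [type=saddle, x=198, y=33, h=1485];
  K2 [type=saddle, x=245, y=323, h=1483];
  K3 [type=saddle, x=47, y=365, h=1466];
  K4 [type=saddle, x=23, y=199, h=1440];
  K1 -- S1;
  K1 -- L2;
  K1 -- L3;
  K2 -- S1;
  K2 -- S2;
  K2 -- L1;
  K2 -- L2;
  K3 -- S3;
  K3 -- L2;
  K3 -- L4;
  K4 -- S1;
  K4 -- S3;
  K4 -- L2;
}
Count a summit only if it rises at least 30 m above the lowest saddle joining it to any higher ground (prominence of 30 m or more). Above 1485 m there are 3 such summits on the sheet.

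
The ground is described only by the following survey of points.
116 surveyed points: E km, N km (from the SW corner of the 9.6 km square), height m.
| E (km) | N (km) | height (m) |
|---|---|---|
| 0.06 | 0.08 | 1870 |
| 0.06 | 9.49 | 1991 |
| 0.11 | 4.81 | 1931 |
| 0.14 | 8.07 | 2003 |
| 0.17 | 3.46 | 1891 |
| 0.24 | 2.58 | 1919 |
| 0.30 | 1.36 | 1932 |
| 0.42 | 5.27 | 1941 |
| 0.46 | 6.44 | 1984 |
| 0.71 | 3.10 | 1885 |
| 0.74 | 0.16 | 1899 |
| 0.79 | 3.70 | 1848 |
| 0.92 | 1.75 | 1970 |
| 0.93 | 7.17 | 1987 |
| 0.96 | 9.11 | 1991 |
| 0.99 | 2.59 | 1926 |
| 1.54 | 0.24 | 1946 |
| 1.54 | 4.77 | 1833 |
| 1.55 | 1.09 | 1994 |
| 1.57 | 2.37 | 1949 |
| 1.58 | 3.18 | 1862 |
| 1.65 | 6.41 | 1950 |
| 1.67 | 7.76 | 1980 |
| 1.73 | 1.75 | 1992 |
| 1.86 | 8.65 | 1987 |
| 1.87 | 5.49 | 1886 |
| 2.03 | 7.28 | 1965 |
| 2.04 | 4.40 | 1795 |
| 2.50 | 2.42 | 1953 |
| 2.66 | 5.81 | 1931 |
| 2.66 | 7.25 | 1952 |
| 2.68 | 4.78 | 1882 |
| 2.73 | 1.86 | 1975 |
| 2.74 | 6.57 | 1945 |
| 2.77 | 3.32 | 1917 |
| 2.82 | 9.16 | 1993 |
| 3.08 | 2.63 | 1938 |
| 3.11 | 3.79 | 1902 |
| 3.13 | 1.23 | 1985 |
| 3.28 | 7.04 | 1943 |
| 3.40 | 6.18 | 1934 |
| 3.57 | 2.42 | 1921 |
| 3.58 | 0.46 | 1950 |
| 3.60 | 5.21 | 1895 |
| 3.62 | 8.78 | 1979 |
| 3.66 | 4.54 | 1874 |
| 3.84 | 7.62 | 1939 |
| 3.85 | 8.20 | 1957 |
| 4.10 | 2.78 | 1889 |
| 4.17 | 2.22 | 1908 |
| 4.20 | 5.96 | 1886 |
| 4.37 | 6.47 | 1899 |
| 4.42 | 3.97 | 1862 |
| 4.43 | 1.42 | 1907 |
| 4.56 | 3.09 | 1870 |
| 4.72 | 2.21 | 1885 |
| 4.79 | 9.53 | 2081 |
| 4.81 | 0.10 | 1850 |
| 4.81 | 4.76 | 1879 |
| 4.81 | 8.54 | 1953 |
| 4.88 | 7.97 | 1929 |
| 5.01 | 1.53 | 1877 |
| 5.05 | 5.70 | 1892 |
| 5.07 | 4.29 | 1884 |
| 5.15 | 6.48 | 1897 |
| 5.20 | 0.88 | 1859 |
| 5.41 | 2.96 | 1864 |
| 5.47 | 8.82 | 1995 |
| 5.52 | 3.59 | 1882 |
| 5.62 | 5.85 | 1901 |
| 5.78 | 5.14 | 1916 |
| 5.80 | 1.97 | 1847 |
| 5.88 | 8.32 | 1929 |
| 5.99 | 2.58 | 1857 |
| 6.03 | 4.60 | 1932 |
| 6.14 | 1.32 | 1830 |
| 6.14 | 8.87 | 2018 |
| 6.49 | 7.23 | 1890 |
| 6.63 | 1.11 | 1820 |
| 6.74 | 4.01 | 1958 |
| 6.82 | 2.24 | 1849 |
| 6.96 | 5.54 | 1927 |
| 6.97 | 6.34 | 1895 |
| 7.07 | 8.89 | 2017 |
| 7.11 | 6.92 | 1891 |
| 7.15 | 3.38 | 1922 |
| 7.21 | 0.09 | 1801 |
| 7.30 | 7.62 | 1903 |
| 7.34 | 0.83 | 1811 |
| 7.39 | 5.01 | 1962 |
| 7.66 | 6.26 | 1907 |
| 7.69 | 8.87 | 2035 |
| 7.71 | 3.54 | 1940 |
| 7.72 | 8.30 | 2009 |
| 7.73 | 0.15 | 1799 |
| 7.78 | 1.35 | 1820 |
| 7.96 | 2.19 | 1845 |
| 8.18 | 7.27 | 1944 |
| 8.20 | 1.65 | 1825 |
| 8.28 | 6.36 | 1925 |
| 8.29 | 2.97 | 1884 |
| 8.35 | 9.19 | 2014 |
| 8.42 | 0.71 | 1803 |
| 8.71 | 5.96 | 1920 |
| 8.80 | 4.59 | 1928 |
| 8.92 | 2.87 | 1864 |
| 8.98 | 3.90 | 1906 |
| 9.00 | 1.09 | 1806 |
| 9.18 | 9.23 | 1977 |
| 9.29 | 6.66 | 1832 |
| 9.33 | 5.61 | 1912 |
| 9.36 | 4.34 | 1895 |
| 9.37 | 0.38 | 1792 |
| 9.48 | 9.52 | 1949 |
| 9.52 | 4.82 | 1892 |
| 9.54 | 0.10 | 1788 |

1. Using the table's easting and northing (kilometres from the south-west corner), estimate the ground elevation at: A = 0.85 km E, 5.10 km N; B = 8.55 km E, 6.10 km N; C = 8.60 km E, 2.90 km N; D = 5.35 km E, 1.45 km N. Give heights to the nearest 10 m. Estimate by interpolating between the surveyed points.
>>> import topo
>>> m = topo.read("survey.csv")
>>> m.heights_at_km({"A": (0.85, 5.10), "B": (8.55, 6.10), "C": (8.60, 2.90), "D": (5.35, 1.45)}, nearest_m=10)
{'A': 1910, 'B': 1920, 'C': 1870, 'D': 1860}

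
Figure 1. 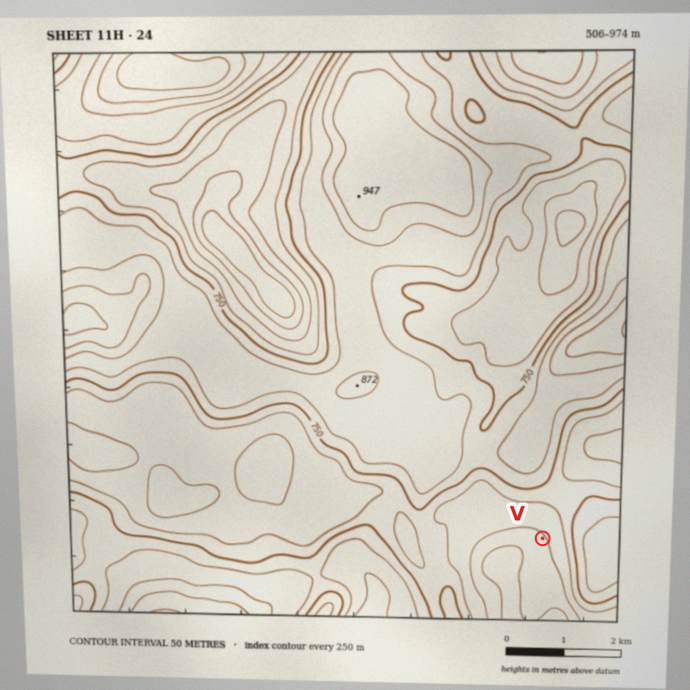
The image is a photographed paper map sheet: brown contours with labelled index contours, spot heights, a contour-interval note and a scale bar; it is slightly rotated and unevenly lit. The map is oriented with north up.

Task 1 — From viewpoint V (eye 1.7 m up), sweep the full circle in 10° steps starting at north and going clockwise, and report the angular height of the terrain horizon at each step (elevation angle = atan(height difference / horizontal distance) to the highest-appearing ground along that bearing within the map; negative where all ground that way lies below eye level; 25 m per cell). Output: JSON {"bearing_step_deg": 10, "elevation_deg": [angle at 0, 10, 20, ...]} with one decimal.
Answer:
{"bearing_step_deg": 10, "elevation_deg": [6.5, 5.4, 5.7, 6.1, 7.1, 8.5, 9.9, 11.1, 12.1, 12.4, 12.1, 11.3, 10.0, 8.7, 6.8, 3.0, -0.1, -0.7, -1.5, -1.5, -2.5, -0.5, 1.7, 3.3, 3.6, 4.2, 3.6, 2.6, 2.3, 4.0, 4.9, 4.7, 4.2, 5.9, 7.2, 7.4]}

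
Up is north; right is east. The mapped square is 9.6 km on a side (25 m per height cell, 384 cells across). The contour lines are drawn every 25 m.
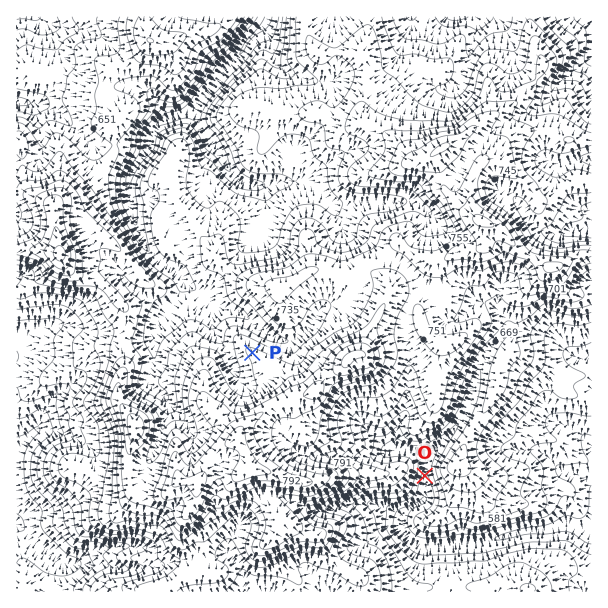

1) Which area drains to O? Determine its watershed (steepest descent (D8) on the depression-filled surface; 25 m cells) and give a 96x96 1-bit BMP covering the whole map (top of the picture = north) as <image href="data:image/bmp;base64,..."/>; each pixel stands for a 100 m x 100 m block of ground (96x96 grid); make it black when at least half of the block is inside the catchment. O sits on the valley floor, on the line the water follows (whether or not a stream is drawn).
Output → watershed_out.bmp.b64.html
<image width="96" height="96" href="data:image/bmp;base64,Qk2+BAAAAAAAAD4AAAAoAAAAYAAAAGAAAAABAAEAAAAAAIAEAAATCwAAEwsAAAIAAAAAAAAA////AAAAAAAAAAAAAAAAAAAAAAAAAAAAAAAAAAAAAAAAAAAAAAAAAAAAAAAAAAAAAAAAAAAAAAAAAAAAAAAAAAAAAAAAAAAAAAAAAAAAAAAAAAAAAAAAAAAAAAAAAAAAAAAAAAAAAAAAAAAAAAAAAAAAAAAAAAAAAAAAAAAAAAAAAAAAAAAAAAAAAAAAAAAAAAAAAAAAAAAAAAAAAAAAAAAAAAAAAAAAAAAAAAAAAAAAAAAAAAAAAAAAAAAAAAAAAAAAAAAAAAAAAAAAAAAAAAAAAAAAAAAAAAAAAAAAAAAAAAAAAAHAAAAAAAAAAAAAAA/4AAAAAAAAAAAAAf////8AAAAAAAAAA//////AAAAAAAAAA//////AAAAAAAAAA//////AAAAAAAAAA//////gAAAAAAAAB//////gAAAAAAAAB//////wAAAAAAAAA//////wAAAAAAAAAf/////4AAAAAAAAAP/////8AAAAAAAAAD/////8AAAAAAAAAA/////+AAAAAAAAAAH////+AAAAAAAAAAA/////AAAAAAAAAAAf////AAAAAAAAAAAP////AAAAAAAAAAAH////AAAAAAAAAAAD////gAAAAAAAAAAB////gAAAAAAAAAAA////wAAAAAAAAAAAP///wAAAAAAAAAAAP///wAAAAAAAAAAAH///4AAAAAAAAAAAH///4AAAAAAAAAAAH///4AAAAAAAAAAAD///4AAAAAAAAAAAB///4AAAAAAAAAAAB///4AAAAAAAAAAAA///4AAAAAAAAAAAA///8AAAAAAAAAAAA///+AAAAAAAAAAAAf///AAAAAAAAAAAAf///gAAAAAAAAAAAf///wAAAAAAAAAAAf///wAAAAAAAAAAAfD//gAAAAAAAAAAAcB/+AAAAAAAAAAAAAAD4AAAAAAAAAAAAAADwAAAAAAAAAAAAAADgAAAAAAAAAAAAAADAAAAAAAAAAAAAAAAAAAAAAAAAAAAAAAAAAAAAAAAAAAAAAAAAAAAAAAAAAAAAAAAAAAAAAAAAAAAAAAAAAAAAAAAAAAAAAAAAAAAAAAAAAAAAAAAAAAAAAAAAAAAAAAAAAAAAAAAAAAAAAAAAAAAAAAAAAAAAAAAAAAAAAAAAAAAAAAAAAAAAAAAAAAAAAAAAAAAAAAAAAAAAAAAAAAAAAAAAAAAAAAAAAAAAAAAAAAAAAAAAAAAAAAAAAAAAAAAAAAAAAAAAAAAAAAAAAAAAAAAAAAAAAAAAAAAAAAAAAAAAAAAAAAAAAAAAAAAAAAAAAAAAAAAAAAAAAAAAAAAAAAAAAAAAAAAAAAAAAAAAAAAAAAAAAAAAAAAAAAAAAAAAAAAAAAAAAAAAAAAAAAAAAAAAAAAAAAAAAAAAAAAAAAAAAAAAAAAAAAAAAAAAAAAAAAAAAAAAAAAAAAAAAAAAAAAAAAAAAAAAAAAAAAAAAAAAAAAAAAAAAAAAAAAAAAAAAAAAAAAAAAAAAAAAAAAAAAAAAAAAAAAAAAAAAAAAAAAAAAAAAA="/>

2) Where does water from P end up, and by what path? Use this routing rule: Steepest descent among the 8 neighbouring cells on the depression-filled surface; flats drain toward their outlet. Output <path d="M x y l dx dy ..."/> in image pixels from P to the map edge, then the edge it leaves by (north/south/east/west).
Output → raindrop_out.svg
<path d="M252 353l-1 0-11 10-7 0-5-6 0-4-3-6-6-6 0-2-4-6 0-3-2-1 0-20-3-3 0-1-15-17-6-3-13-13-14-6-15-15-9-18 0-3-1-2 0-3-2-1 0-3-1-2 0-3-3-6 0-4-2-2 0-4-1-2 0-16 1-2 0-3 2-1 0-3 3-6 10-12 3-6 0-5 3-3 0-7 2-3 9-9 6-2 4-4 8 0 4-3 8-2 7-7 6-11 12-12 3-6 21-21 5-10 22-23 0-3 2-1"/>
exit: north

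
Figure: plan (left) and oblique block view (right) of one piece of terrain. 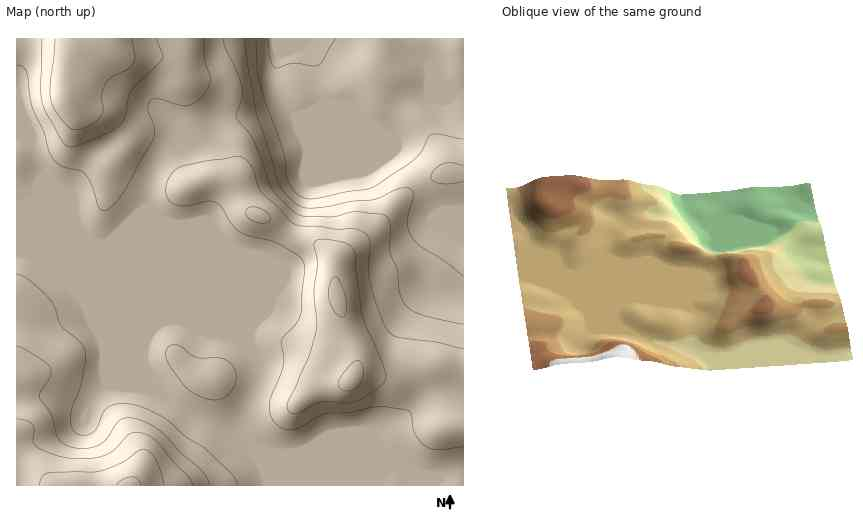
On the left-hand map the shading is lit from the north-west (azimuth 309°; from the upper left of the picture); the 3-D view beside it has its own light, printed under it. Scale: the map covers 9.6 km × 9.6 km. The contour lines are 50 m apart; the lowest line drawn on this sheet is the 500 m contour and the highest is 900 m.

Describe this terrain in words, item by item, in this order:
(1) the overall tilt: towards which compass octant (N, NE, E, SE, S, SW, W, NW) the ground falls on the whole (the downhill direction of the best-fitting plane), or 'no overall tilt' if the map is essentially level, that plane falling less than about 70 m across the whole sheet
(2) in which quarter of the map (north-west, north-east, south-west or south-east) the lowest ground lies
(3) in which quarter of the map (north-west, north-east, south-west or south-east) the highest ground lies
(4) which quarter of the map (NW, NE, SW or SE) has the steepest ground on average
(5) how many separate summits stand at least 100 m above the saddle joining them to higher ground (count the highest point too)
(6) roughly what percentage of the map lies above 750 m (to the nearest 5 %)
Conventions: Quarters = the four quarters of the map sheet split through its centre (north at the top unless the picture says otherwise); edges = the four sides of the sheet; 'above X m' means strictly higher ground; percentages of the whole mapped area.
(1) On the whole the ground falls towards the north-east.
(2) Look to the north-east quarter for the lowest ground.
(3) The highest point lies in the south-west quarter of the map.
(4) Slopes are steepest in the north-east quarter.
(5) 3 summits rise at least 100 m above their surroundings.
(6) Roughly 15 % of the ground is higher than 750 m.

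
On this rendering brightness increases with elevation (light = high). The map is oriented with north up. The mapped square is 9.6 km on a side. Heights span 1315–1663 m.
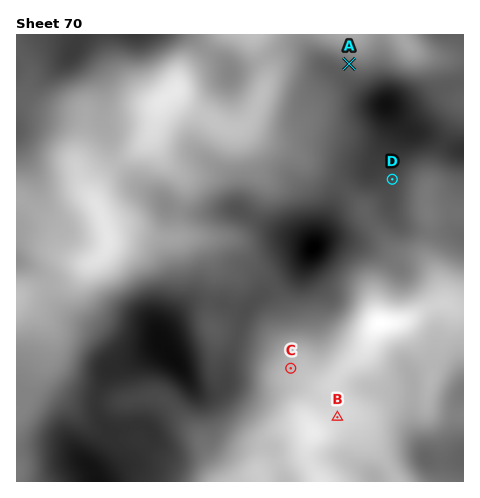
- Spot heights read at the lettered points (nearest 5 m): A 1465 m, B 1610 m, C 1570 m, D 1415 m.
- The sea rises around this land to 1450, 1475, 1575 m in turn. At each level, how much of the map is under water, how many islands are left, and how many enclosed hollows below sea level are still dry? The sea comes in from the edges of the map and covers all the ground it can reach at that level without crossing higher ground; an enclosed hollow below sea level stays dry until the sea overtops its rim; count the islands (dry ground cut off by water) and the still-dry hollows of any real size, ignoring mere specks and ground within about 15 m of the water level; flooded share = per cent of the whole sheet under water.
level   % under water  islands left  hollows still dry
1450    33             0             0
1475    44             0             0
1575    84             2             0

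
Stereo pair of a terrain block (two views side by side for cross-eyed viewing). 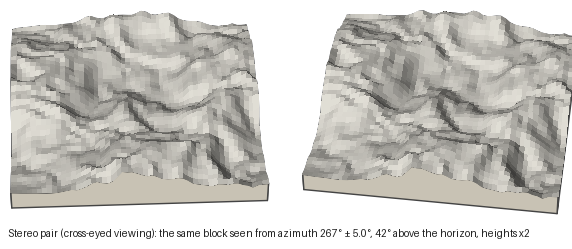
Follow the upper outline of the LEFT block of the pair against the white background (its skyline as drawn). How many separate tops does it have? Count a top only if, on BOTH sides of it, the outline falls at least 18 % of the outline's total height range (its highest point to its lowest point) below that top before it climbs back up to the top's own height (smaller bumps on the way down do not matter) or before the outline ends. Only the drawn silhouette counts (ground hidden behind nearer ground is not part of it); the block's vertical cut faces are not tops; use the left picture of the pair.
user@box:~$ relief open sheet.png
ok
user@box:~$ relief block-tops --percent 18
1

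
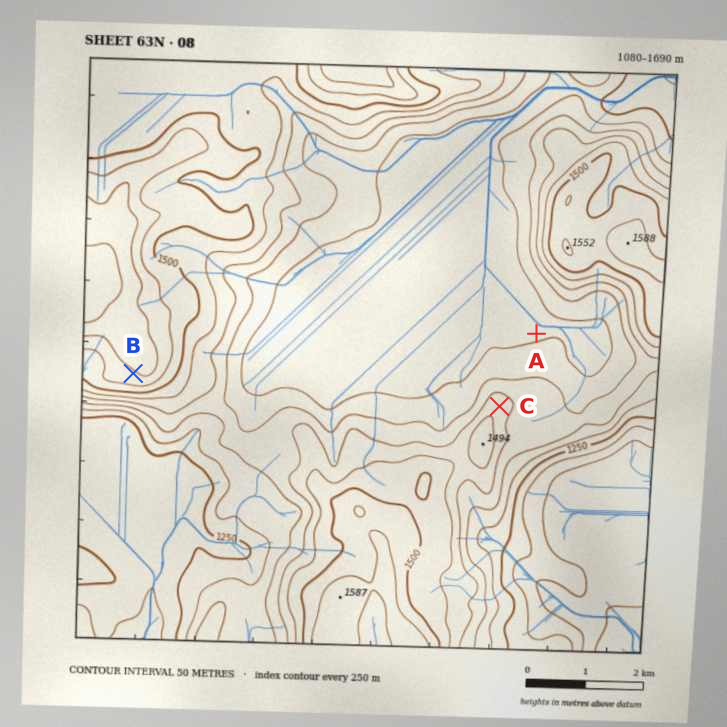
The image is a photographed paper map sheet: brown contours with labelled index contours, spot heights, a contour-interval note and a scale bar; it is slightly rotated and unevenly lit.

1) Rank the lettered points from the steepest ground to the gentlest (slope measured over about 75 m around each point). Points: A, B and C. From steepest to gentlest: B C A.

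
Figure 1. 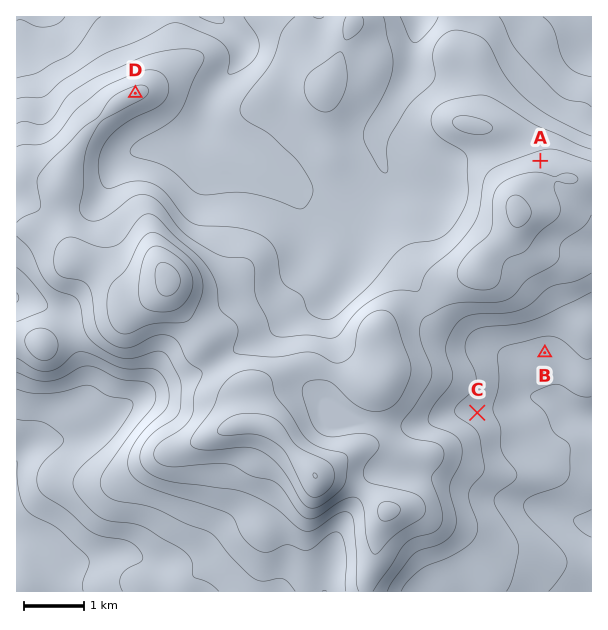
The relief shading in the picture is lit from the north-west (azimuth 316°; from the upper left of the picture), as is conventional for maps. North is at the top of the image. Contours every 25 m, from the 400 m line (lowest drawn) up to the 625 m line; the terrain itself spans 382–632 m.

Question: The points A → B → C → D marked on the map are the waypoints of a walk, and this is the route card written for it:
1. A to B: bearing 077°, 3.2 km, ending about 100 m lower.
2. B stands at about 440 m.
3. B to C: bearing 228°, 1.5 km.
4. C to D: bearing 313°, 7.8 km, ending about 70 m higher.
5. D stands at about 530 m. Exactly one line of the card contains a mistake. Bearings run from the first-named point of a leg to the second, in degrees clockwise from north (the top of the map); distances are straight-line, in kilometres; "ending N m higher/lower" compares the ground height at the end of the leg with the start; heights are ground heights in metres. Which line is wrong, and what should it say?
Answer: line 1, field bearing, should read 179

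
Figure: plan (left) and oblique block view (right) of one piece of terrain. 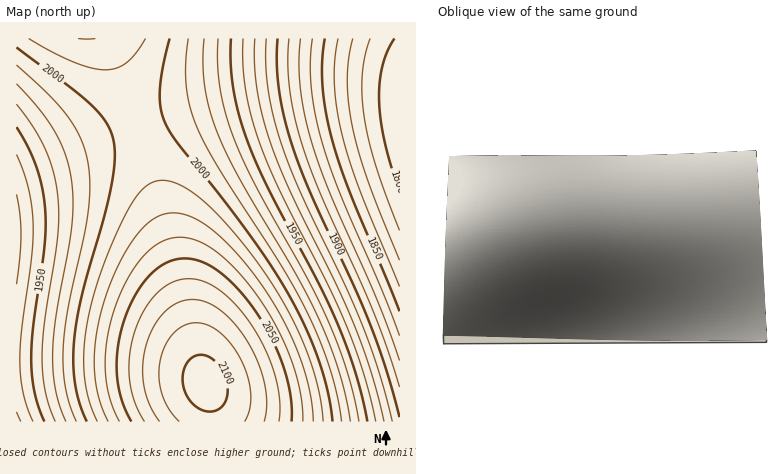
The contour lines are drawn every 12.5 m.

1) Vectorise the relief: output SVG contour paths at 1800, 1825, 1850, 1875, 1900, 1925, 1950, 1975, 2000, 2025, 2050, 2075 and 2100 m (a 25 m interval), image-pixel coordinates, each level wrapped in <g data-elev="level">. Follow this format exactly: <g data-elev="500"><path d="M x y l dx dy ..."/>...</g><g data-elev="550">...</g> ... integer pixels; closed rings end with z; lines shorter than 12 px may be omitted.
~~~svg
<g data-elev="1800"><path d="M400 192l-15-50-6-40 1-18 2-18 5-14 7-14"/></g><g data-elev="1825"><path d="M400 260l-32-80-15-52-4-26-2-22 2-22 4-20"/></g><g data-elev="1850"><path d="M400 311l-50-117-18-54-6-28-3-26-1-24 3-24"/></g><g data-elev="1875"><path d="M400 360l-20-54-48-108-19-52-8-30-5-28-1-26 2-24"/></g><g data-elev="1900"><path d="M400 417l-14-47-16-46-17-40-42-90-19-50-8-28-5-26-2-26 1-26"/></g><g data-elev="1925"><path d="M384 422l-13-50-17-48-19-42-45-90-20-50-8-28-5-26-3-24 1-26"/><path d="M16 194l4 20 1 20-5 50"/></g><g data-elev="1950"><path d="M367 422l-12-50-18-50-20-42-50-94-21-48-8-26-5-24-2-26 0-24"/><path d="M16 127l12 19 8 20 6 20 3 20 0 38-11 80-3 34 3 34 10 30"/></g><g data-elev="1975"><path d="M350 422l-4-26-7-26-21-52-22-45-58-97-22-46-7-24-5-22-1-22 1-24"/><path d="M16 84l24 26 15 22 10 22 6 26 2 22-1 25-16 87-3 38 2 38 5 16 6 16"/></g><g data-elev="2000"><path d="M333 422l-5-30-9-32-13-32-16-32-38-57-34-46-40-49-13-22-4-14-1-18 3-24 7-28"/><path d="M16 47l55 41 21 18 15 18 7 18 1 20-4 26-29 106-8 44-1 24 2 22 5 20 7 18"/></g><g data-elev="2025"><path d="M313 422l-3-30-10-34-15-34-19-34-26-32-24-26-22-14-10-4-10-1-10 1-10 4-8 7-10 10-18 30-14 35-8 34-2 32 4 30 10 26"/><path d="M78 38l17 0"/></g><g data-elev="2050"><path d="M292 422l-1-24-6-28-11-28-16-26-18-24-20-19-18-11-18-4-8 1-10 4-16 12-15 21-11 26-6 26-1 26 5 26 9 22"/></g><g data-elev="2075"><path d="M264 422l3-18-2-20-7-20-9-20-13-19-14-14-16-9-14-3-14 4-14 9-10 15-8 19-3 20 1 20 6 18 10 18"/></g><g data-elev="2100"><path d="M208 412l8-2 8-6 3-8 0-12-4-12-7-10-8-6-10-1-7 3-5 8-3 8 0 10 3 10 6 8 8 7z"/></g>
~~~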